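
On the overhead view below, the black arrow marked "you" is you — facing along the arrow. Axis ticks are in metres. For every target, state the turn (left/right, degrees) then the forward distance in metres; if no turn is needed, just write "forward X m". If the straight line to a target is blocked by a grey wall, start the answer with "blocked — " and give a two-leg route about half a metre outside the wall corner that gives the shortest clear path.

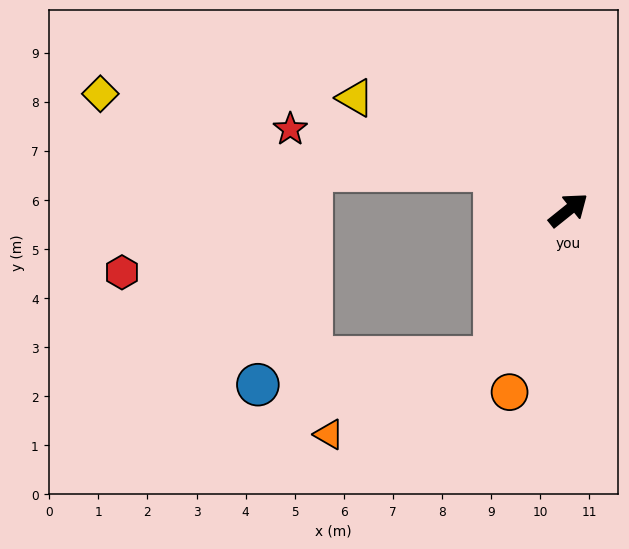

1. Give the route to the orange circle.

turn right 147°, forward 3.9 m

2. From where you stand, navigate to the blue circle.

blocked — turn right 156°, forward 3.4 m, then turn right 56°, forward 4.8 m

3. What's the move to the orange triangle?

blocked — turn right 156°, forward 3.4 m, then turn right 38°, forward 3.7 m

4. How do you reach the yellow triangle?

turn left 113°, forward 4.9 m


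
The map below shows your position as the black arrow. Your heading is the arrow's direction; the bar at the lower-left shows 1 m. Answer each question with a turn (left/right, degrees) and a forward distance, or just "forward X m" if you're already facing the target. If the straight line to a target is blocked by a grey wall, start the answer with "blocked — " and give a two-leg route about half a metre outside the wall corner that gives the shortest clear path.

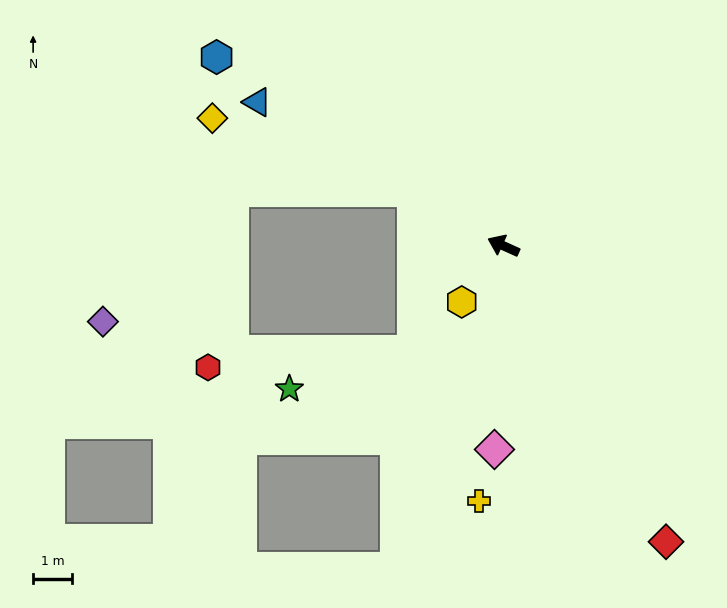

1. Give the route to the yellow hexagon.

turn left 78°, forward 1.8 m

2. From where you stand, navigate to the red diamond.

turn left 143°, forward 8.7 m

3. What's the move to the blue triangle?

turn right 6°, forward 7.3 m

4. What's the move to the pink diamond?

turn left 112°, forward 5.2 m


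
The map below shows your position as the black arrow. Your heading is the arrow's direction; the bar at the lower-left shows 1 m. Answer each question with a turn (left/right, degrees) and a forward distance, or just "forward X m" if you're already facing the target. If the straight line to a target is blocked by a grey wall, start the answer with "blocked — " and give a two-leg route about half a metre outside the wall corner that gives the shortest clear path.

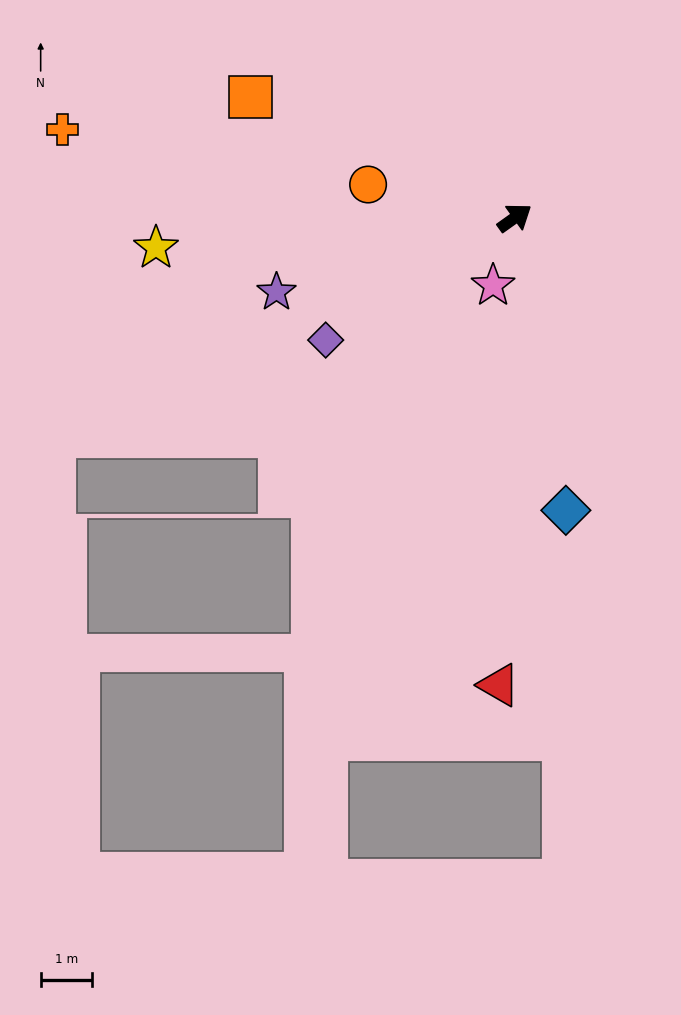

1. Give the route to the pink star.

turn right 143°, forward 1.4 m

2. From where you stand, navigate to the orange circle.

turn left 132°, forward 2.9 m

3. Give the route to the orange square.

turn left 120°, forward 5.6 m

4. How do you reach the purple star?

turn left 162°, forward 4.8 m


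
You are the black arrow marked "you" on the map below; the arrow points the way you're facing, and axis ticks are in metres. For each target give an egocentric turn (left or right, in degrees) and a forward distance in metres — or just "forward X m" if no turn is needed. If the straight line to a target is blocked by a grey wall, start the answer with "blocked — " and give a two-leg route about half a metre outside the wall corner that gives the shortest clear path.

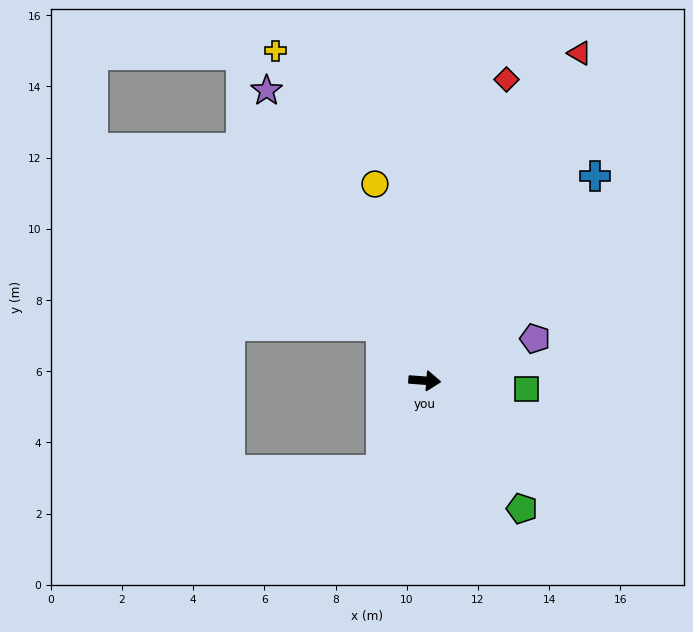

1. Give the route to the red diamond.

turn left 79°, forward 8.8 m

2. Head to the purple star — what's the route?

turn left 123°, forward 9.3 m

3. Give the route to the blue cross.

turn left 55°, forward 7.5 m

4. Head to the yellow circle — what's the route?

turn left 108°, forward 5.7 m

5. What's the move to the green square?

forward 2.9 m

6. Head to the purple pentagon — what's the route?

turn left 25°, forward 3.3 m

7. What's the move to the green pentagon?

turn right 48°, forward 4.5 m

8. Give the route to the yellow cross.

turn left 119°, forward 10.2 m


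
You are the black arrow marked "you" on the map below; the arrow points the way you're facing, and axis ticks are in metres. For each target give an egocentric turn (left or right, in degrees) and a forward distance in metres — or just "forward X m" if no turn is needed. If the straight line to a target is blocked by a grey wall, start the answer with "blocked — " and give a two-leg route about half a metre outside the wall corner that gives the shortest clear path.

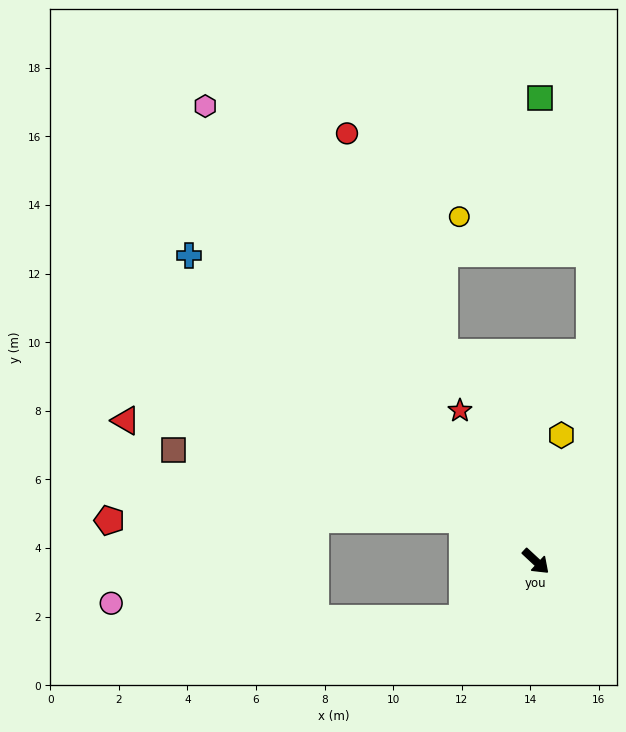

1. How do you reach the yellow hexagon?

turn left 121°, forward 3.8 m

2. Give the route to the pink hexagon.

turn left 169°, forward 16.4 m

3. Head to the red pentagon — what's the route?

blocked — turn right 167°, forward 2.4 m, then turn left 30°, forward 10.3 m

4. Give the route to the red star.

turn left 160°, forward 4.9 m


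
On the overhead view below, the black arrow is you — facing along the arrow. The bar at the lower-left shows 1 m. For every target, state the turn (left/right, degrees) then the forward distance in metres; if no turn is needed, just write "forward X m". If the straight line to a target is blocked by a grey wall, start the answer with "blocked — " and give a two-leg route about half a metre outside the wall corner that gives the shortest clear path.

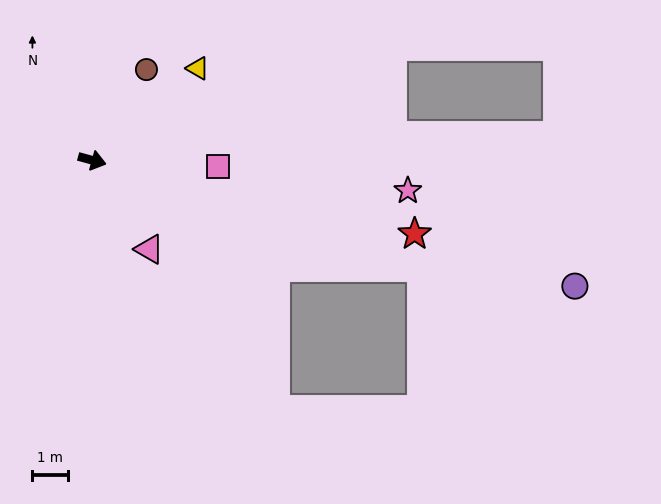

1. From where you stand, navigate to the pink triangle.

turn right 42°, forward 2.9 m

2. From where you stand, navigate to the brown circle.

turn left 74°, forward 2.9 m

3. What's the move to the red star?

turn left 2°, forward 9.2 m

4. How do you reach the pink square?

turn left 12°, forward 3.5 m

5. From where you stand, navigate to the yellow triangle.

turn left 56°, forward 3.9 m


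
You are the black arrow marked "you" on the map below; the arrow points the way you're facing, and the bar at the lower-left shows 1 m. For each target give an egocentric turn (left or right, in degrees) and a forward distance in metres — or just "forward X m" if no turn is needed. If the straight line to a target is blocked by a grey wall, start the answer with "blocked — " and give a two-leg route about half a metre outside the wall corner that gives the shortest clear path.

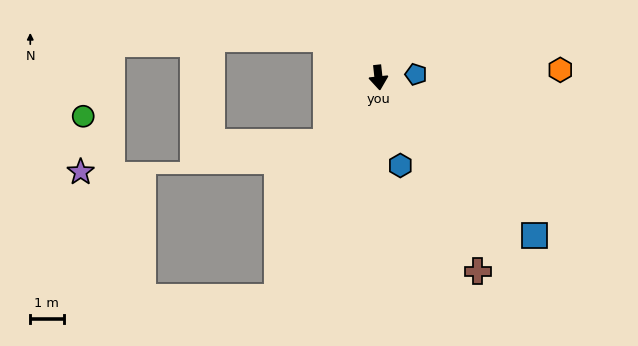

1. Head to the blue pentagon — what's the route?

turn left 89°, forward 1.1 m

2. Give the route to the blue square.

turn left 38°, forward 6.7 m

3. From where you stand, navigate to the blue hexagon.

turn left 8°, forward 2.7 m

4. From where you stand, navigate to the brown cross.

turn left 21°, forward 6.5 m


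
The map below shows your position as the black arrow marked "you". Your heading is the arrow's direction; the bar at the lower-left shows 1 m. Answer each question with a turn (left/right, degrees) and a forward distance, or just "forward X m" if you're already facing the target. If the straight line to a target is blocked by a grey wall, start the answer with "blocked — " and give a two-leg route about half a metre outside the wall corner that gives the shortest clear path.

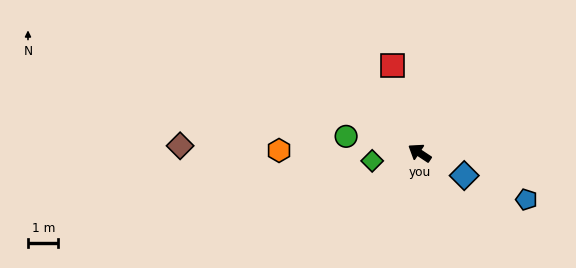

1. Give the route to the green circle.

turn left 21°, forward 2.5 m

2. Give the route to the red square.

turn right 39°, forward 3.0 m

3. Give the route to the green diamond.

turn left 43°, forward 1.6 m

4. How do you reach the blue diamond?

turn right 173°, forward 1.6 m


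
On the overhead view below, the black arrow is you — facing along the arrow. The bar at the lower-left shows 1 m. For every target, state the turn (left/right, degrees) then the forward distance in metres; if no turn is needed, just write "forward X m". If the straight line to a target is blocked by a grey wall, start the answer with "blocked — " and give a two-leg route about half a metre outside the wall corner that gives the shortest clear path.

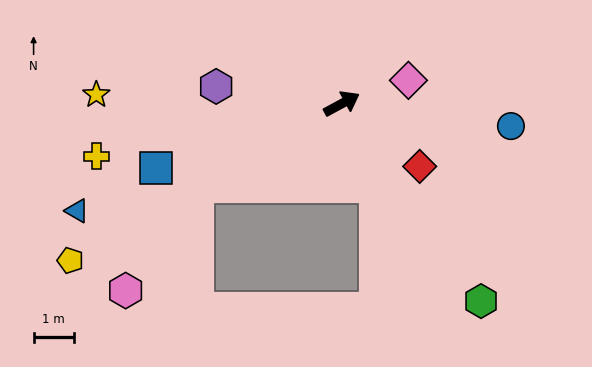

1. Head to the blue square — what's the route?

turn left 171°, forward 4.9 m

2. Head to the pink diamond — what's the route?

turn right 9°, forward 1.8 m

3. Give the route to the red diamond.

turn right 67°, forward 2.5 m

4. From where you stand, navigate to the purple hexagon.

turn left 144°, forward 3.2 m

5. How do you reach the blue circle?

turn right 36°, forward 4.2 m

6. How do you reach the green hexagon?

turn right 83°, forward 6.0 m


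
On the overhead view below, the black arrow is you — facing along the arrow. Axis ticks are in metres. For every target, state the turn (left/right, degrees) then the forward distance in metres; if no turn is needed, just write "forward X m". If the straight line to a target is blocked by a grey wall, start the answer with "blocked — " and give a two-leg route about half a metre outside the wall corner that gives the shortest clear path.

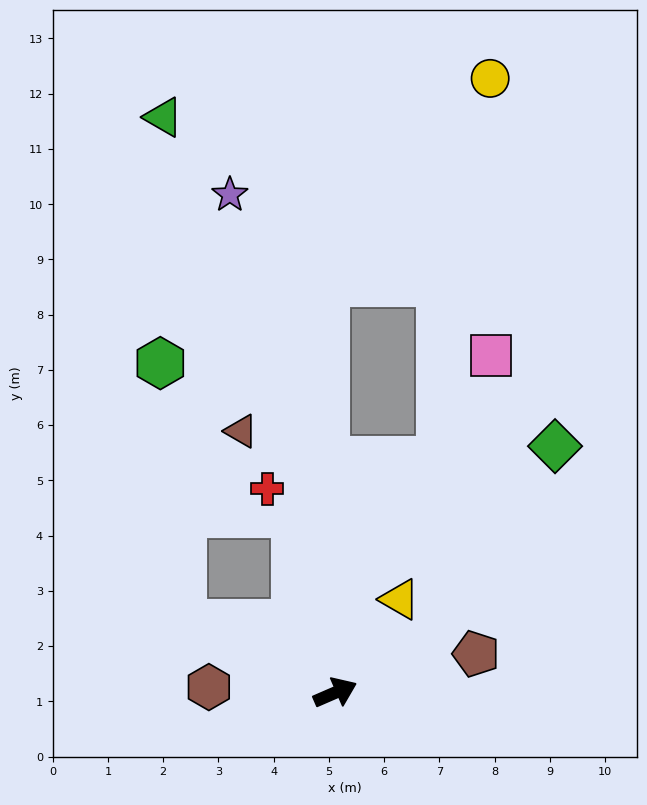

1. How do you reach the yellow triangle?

turn left 32°, forward 2.1 m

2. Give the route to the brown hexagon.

turn left 154°, forward 2.3 m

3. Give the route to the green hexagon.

blocked — turn left 132°, forward 3.0 m, then turn right 60°, forward 4.7 m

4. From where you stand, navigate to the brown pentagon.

turn right 8°, forward 2.6 m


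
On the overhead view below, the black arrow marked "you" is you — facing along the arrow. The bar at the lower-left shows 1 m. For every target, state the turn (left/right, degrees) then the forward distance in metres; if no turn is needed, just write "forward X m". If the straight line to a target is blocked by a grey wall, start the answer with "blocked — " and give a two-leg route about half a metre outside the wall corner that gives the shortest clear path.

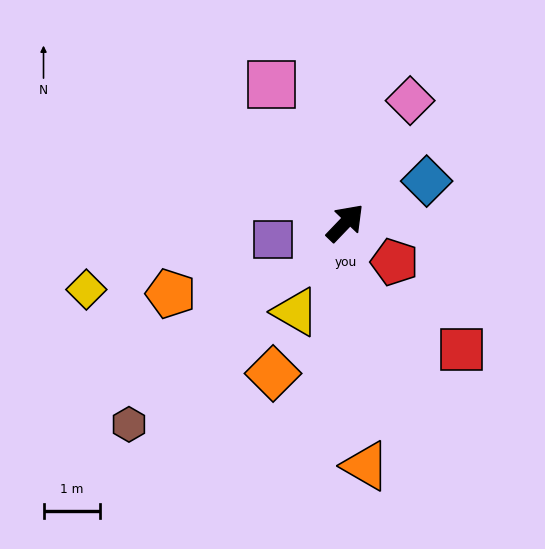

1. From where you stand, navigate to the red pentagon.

turn right 85°, forward 1.1 m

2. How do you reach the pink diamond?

turn left 16°, forward 2.5 m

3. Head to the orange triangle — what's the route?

turn right 131°, forward 4.3 m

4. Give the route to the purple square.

turn left 147°, forward 1.3 m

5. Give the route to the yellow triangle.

turn right 165°, forward 1.8 m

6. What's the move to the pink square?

turn left 72°, forward 2.8 m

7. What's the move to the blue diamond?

turn right 19°, forward 1.6 m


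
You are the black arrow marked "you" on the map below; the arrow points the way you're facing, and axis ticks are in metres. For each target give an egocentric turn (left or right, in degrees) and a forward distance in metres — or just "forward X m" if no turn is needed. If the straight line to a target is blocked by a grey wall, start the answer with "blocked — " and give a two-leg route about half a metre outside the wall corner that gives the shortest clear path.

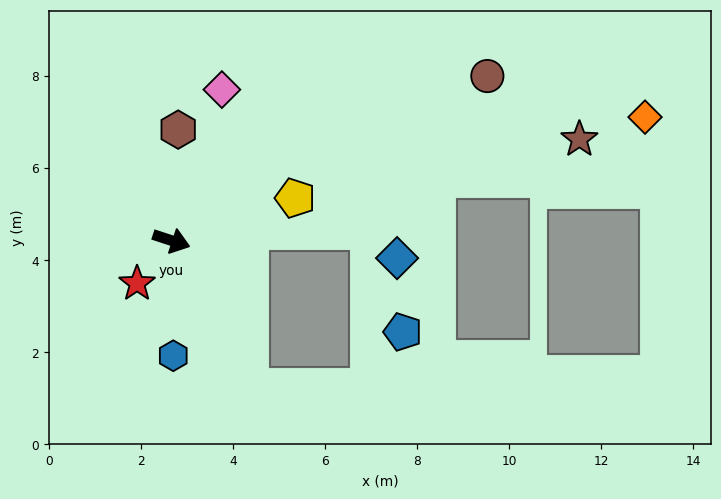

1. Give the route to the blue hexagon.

turn right 71°, forward 2.5 m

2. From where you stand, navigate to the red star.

turn right 111°, forward 1.2 m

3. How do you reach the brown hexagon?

turn left 105°, forward 2.4 m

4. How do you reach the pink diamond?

turn left 90°, forward 3.5 m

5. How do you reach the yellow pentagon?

turn left 37°, forward 2.8 m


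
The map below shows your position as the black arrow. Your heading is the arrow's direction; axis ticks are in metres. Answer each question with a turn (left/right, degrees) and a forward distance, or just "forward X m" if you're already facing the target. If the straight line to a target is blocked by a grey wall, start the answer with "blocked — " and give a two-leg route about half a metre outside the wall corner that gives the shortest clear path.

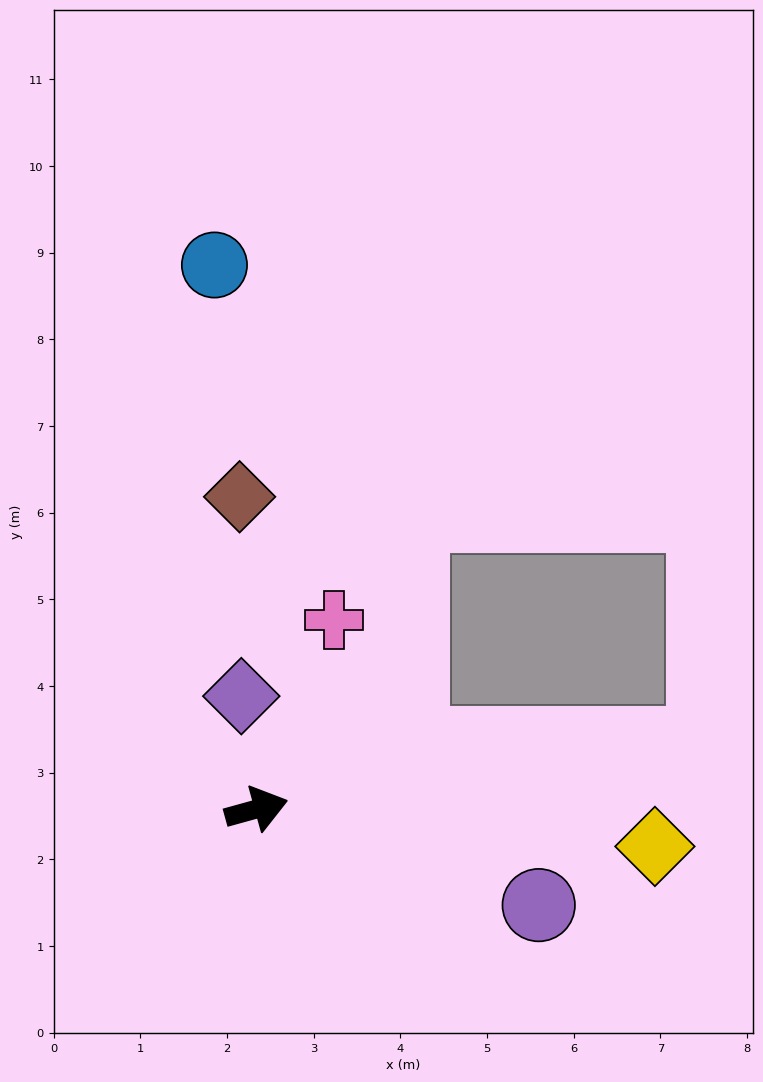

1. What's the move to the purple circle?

turn right 34°, forward 3.4 m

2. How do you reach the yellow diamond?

turn right 21°, forward 4.6 m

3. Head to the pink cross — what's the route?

turn left 52°, forward 2.4 m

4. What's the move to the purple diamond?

turn left 82°, forward 1.3 m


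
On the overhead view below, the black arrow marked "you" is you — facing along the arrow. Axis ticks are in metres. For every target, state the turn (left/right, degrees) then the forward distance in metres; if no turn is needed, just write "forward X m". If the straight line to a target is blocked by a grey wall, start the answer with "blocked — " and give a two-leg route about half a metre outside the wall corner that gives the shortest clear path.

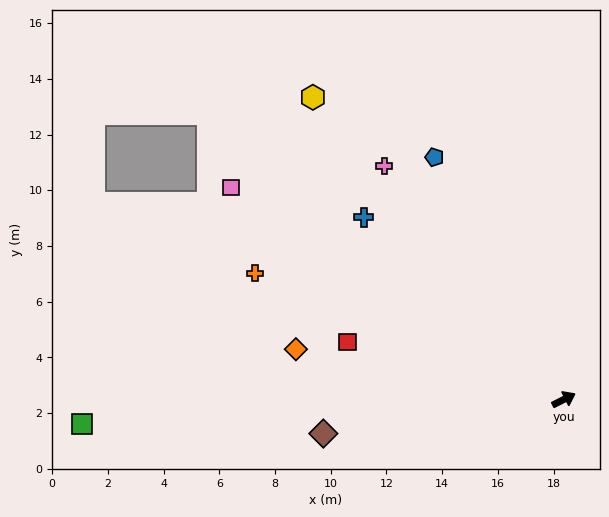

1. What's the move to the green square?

turn left 156°, forward 17.3 m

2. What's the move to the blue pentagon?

turn left 91°, forward 9.9 m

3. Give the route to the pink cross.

turn left 101°, forward 10.6 m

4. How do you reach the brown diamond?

turn left 161°, forward 8.7 m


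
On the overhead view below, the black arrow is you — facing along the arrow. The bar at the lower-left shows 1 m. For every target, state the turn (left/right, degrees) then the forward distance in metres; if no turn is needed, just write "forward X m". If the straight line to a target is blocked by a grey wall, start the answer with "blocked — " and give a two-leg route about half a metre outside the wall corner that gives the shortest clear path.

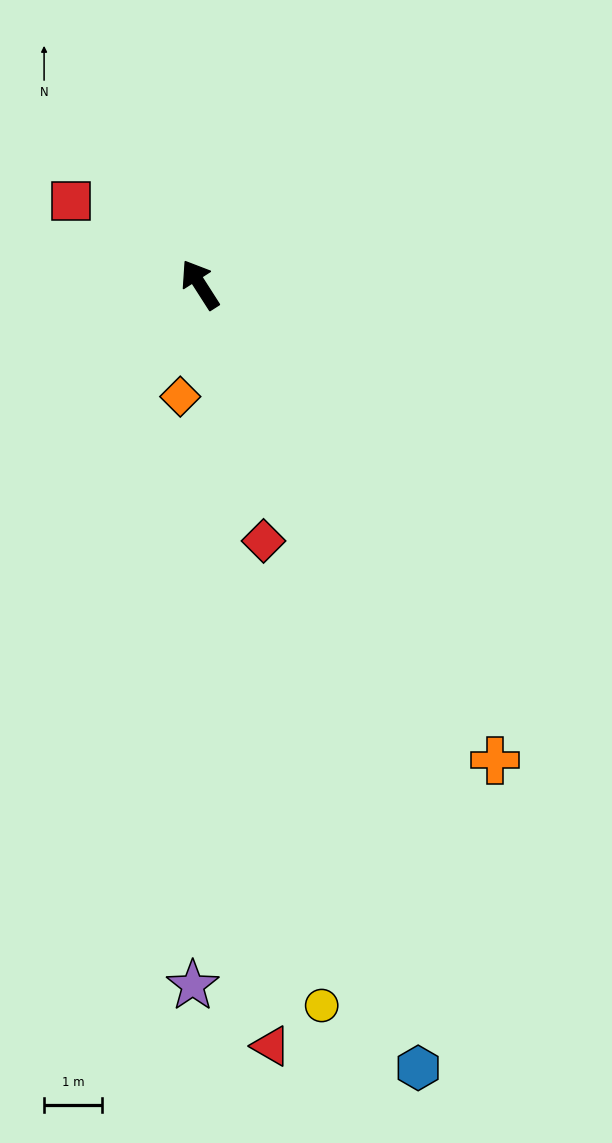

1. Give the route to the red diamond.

turn left 161°, forward 4.6 m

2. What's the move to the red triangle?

turn left 153°, forward 13.2 m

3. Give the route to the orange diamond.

turn left 137°, forward 2.0 m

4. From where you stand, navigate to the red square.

turn left 24°, forward 2.6 m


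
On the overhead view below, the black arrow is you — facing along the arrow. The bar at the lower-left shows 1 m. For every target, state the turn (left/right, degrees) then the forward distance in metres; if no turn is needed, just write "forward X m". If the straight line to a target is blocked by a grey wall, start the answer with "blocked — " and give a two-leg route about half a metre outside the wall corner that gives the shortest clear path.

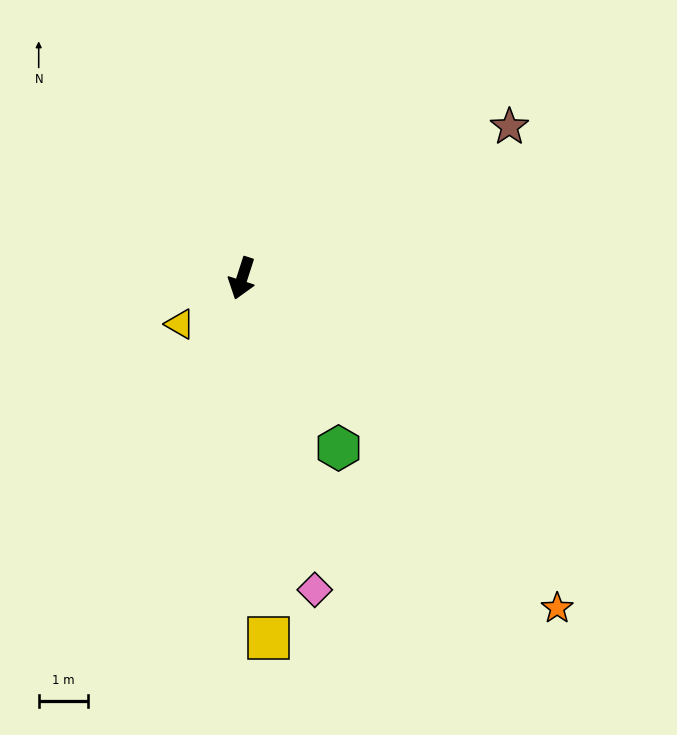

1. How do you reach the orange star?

turn left 62°, forward 9.3 m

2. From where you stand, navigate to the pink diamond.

turn left 31°, forward 6.5 m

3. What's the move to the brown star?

turn left 137°, forward 6.3 m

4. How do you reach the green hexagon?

turn left 47°, forward 4.0 m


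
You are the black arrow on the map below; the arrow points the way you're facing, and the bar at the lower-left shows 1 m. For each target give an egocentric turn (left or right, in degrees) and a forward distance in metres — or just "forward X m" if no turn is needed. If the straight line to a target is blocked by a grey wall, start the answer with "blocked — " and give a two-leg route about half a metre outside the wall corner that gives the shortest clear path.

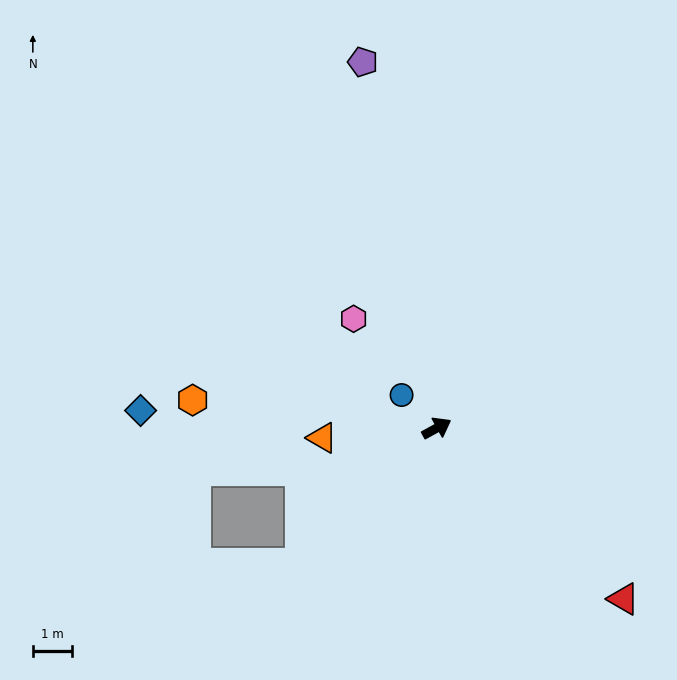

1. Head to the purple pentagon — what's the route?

turn left 73°, forward 9.6 m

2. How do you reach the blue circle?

turn left 108°, forward 1.2 m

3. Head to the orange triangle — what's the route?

turn left 156°, forward 2.9 m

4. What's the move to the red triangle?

turn right 71°, forward 6.5 m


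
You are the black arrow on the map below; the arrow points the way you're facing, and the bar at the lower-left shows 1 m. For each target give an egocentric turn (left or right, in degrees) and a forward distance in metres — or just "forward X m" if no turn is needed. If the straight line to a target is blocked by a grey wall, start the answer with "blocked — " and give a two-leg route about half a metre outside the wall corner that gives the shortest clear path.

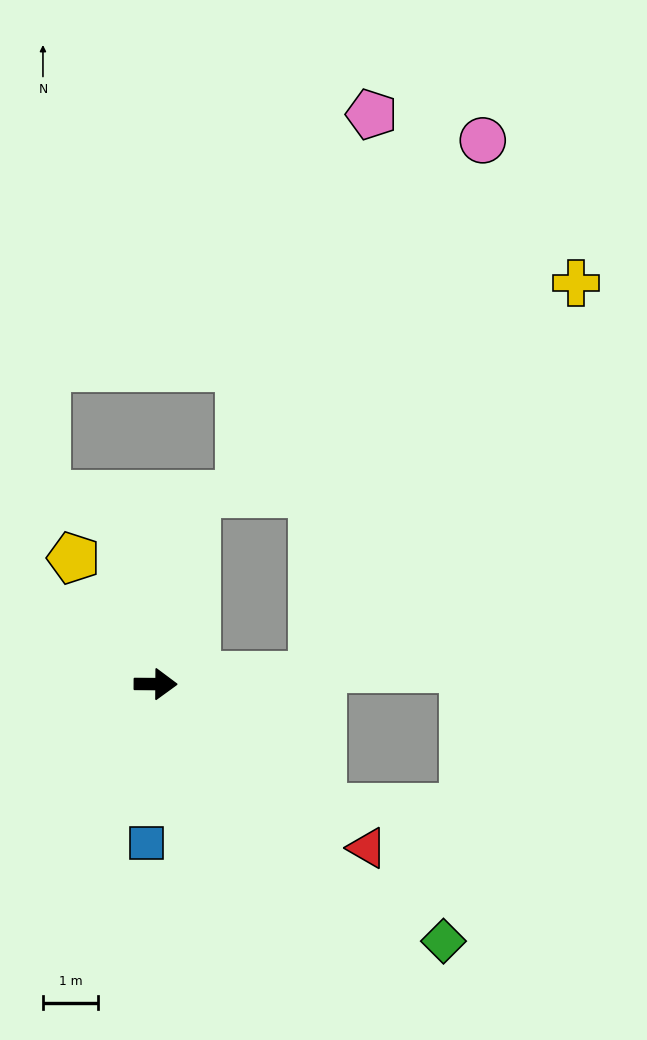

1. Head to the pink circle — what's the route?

blocked — turn left 4°, forward 2.8 m, then turn left 69°, forward 10.2 m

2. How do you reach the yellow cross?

blocked — turn left 4°, forward 2.8 m, then turn left 52°, forward 8.6 m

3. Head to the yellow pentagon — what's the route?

turn left 123°, forward 2.7 m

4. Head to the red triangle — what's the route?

turn right 37°, forward 4.8 m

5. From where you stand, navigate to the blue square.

turn right 93°, forward 2.9 m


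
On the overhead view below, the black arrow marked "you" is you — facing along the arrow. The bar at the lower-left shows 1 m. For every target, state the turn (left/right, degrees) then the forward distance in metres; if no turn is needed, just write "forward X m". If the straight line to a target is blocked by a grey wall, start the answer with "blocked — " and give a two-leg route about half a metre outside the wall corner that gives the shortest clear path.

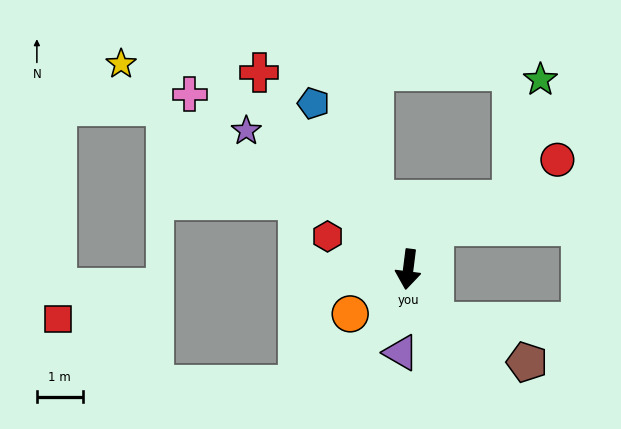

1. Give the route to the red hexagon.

turn right 105°, forward 1.9 m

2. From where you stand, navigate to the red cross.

turn right 136°, forward 5.4 m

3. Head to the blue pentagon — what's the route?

turn right 143°, forward 4.2 m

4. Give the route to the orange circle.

turn right 45°, forward 1.6 m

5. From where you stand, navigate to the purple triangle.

turn left 2°, forward 1.8 m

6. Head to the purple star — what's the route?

turn right 123°, forward 4.7 m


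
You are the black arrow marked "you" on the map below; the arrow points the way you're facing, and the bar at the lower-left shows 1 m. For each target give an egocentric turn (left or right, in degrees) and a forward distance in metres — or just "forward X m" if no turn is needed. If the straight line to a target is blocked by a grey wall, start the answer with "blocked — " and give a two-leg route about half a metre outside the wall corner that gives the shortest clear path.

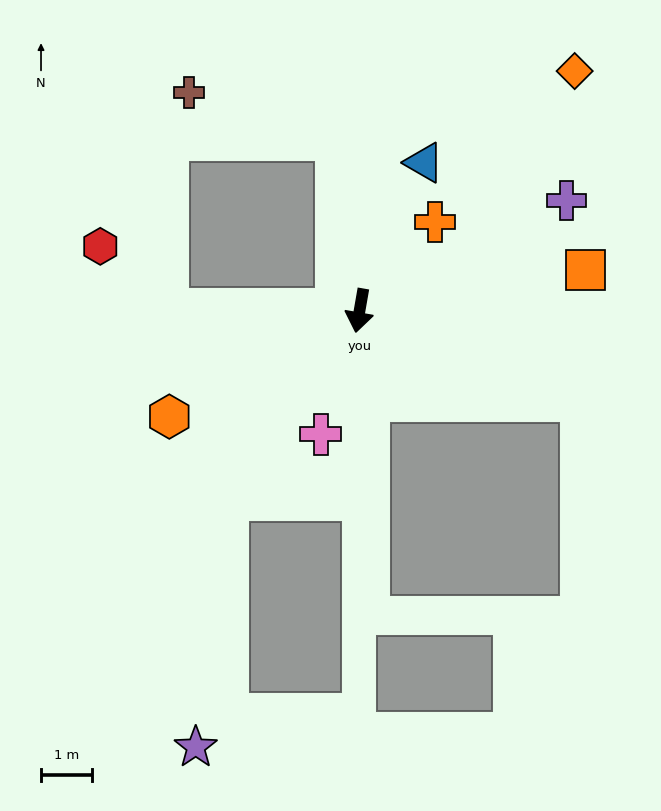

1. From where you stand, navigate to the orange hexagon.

turn right 51°, forward 4.3 m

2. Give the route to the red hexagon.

blocked — turn right 80°, forward 3.8 m, then turn right 44°, forward 1.8 m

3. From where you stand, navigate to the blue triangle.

turn left 166°, forward 3.2 m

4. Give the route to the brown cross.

blocked — turn right 163°, forward 3.4 m, then turn left 65°, forward 3.0 m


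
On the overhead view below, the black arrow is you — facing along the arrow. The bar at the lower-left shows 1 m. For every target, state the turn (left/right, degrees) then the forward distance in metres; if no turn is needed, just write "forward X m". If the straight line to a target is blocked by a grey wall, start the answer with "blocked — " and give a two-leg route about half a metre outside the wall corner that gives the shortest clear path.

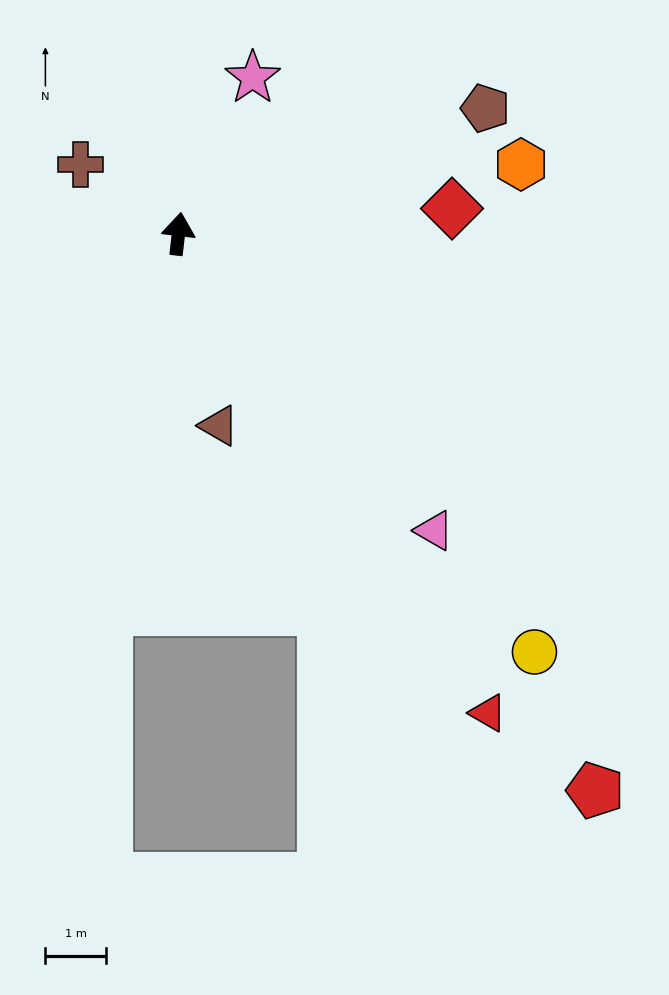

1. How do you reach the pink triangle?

turn right 133°, forward 6.5 m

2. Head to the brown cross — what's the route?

turn left 61°, forward 2.0 m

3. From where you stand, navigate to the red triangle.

turn right 140°, forward 9.5 m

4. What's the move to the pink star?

turn right 19°, forward 2.9 m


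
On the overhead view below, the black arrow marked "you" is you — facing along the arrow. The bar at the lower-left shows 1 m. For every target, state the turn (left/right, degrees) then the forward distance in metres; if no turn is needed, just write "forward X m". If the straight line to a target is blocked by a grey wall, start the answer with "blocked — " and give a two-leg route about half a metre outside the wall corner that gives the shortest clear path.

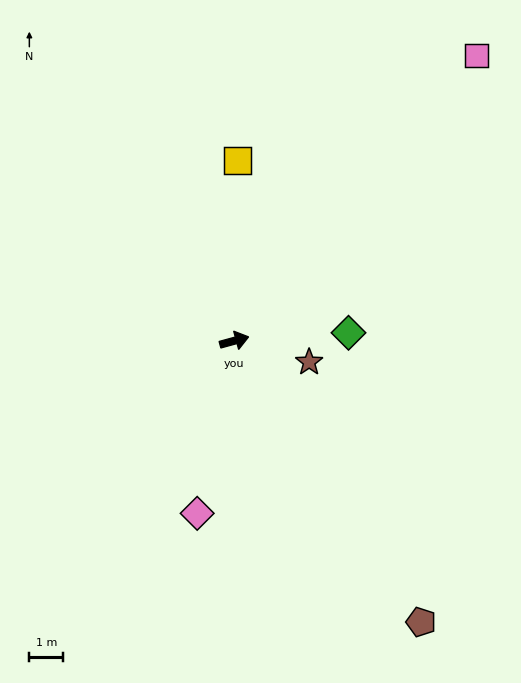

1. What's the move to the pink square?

turn left 34°, forward 11.0 m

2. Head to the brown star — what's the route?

turn right 31°, forward 2.3 m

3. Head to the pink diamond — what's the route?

turn right 117°, forward 5.2 m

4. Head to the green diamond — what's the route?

turn right 11°, forward 3.4 m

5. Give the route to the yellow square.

turn left 74°, forward 5.3 m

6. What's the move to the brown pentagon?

turn right 72°, forward 9.9 m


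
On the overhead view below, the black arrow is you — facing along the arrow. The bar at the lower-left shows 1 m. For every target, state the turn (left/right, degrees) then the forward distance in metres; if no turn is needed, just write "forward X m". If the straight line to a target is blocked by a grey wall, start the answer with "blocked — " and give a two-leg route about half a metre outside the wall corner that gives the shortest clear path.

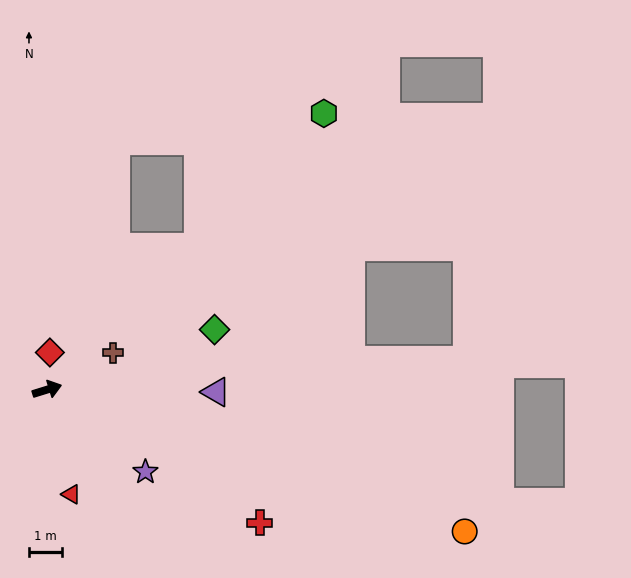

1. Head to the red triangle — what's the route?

turn right 94°, forward 3.3 m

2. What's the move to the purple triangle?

turn right 18°, forward 5.2 m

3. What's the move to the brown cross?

turn left 12°, forward 2.3 m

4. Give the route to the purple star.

turn right 57°, forward 3.9 m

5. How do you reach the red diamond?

turn left 68°, forward 1.1 m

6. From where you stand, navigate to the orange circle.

turn right 36°, forward 13.5 m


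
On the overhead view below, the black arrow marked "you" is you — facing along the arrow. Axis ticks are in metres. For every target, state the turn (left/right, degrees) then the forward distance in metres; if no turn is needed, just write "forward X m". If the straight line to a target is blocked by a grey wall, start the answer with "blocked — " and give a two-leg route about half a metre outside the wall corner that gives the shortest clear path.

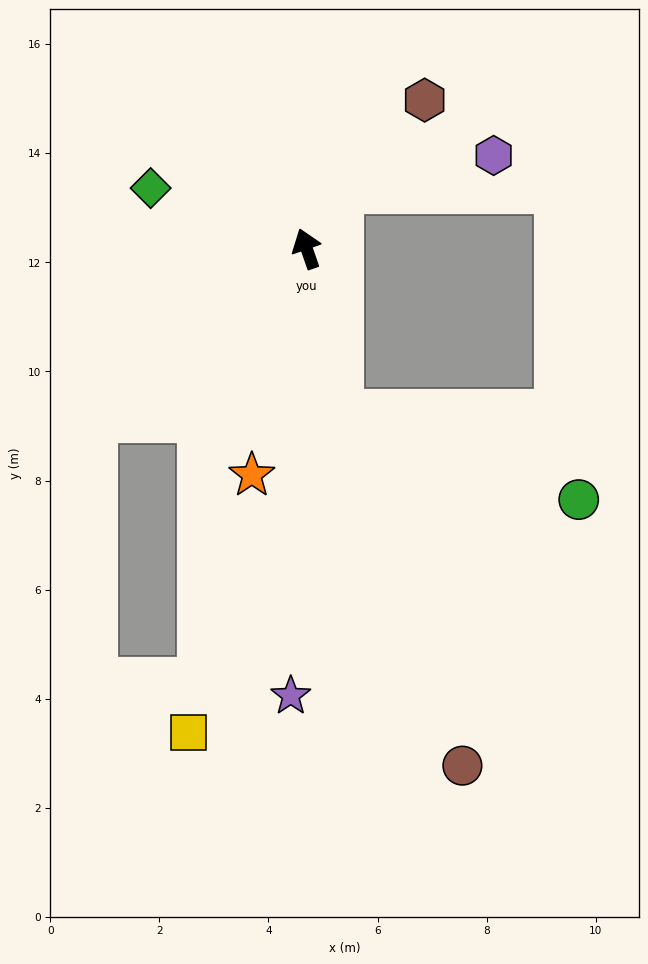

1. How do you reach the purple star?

turn left 159°, forward 8.2 m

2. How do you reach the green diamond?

turn left 50°, forward 3.1 m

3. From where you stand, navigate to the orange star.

turn left 147°, forward 4.3 m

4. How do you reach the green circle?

blocked — turn left 172°, forward 3.1 m, then turn left 59°, forward 4.7 m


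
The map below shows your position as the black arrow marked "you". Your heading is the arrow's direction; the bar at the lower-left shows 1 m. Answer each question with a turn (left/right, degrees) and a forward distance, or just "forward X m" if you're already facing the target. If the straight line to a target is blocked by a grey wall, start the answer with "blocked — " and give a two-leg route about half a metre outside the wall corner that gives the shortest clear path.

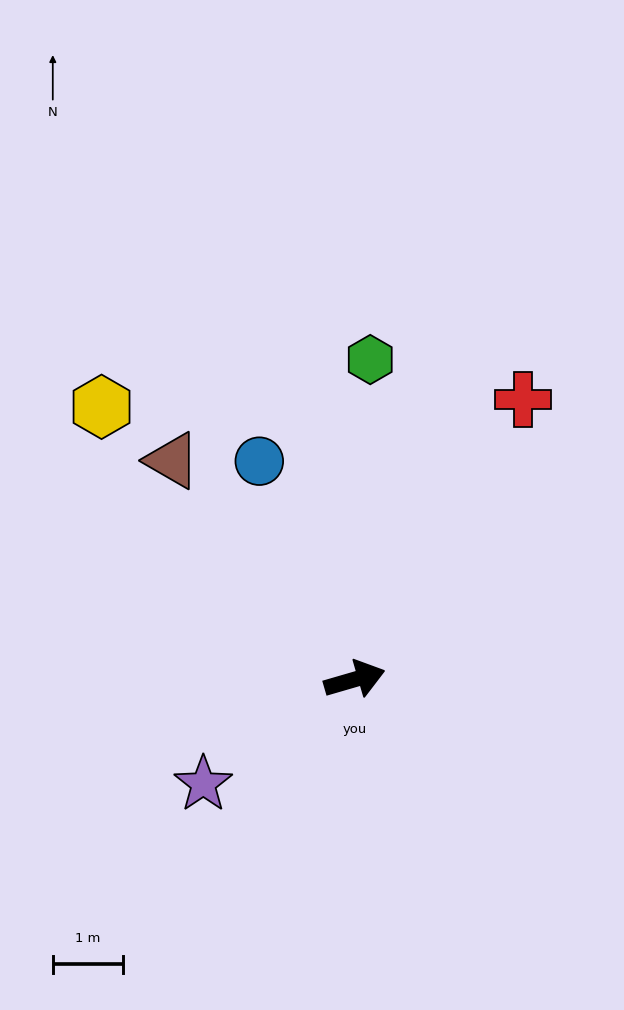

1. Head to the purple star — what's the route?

turn right 162°, forward 2.6 m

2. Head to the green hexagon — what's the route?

turn left 71°, forward 4.5 m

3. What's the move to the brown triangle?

turn left 114°, forward 4.0 m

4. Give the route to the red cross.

turn left 43°, forward 4.6 m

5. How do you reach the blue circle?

turn left 97°, forward 3.4 m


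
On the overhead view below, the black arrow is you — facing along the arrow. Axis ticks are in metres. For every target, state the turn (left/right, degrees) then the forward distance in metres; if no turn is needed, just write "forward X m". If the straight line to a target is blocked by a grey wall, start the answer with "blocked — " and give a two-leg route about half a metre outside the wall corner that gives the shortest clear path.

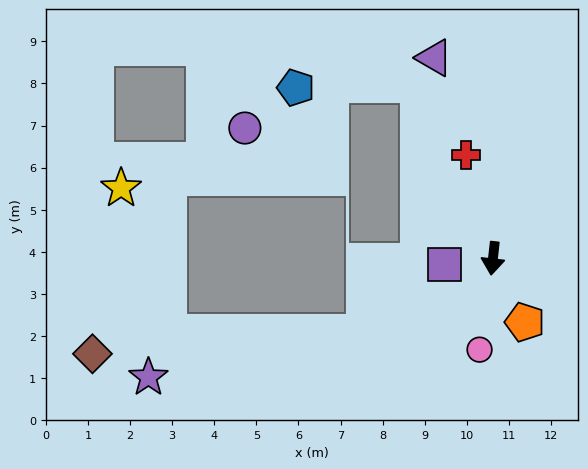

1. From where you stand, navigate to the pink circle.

turn right 2°, forward 2.2 m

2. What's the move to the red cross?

turn right 159°, forward 2.5 m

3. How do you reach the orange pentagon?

turn left 33°, forward 1.7 m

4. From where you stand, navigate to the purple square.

turn right 77°, forward 1.2 m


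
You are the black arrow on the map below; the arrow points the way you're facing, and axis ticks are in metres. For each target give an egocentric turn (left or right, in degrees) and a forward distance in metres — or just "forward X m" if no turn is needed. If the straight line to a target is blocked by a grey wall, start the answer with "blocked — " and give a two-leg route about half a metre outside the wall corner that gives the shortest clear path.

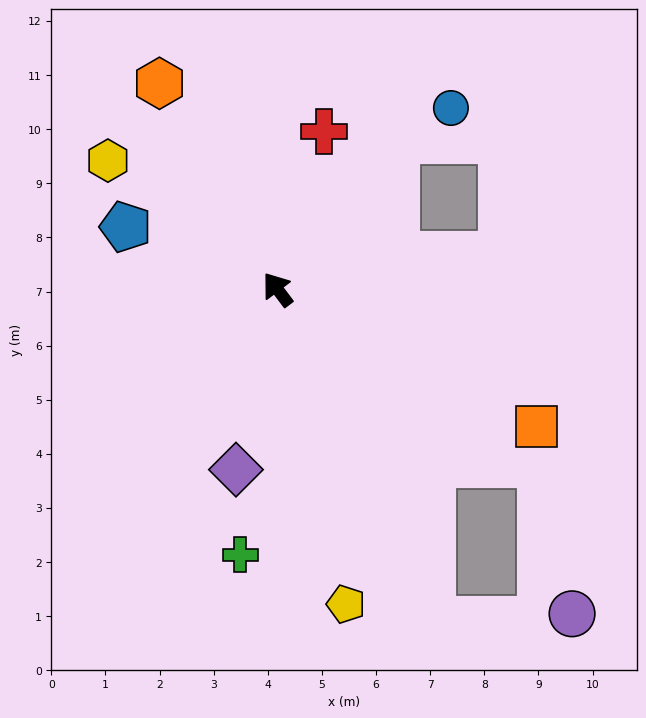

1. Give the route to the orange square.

turn right 155°, forward 5.4 m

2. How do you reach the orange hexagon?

turn right 7°, forward 4.4 m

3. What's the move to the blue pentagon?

turn left 31°, forward 3.0 m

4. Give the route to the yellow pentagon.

turn left 155°, forward 6.0 m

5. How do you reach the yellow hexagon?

turn left 16°, forward 3.9 m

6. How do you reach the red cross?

turn right 53°, forward 3.0 m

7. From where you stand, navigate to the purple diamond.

turn left 130°, forward 3.4 m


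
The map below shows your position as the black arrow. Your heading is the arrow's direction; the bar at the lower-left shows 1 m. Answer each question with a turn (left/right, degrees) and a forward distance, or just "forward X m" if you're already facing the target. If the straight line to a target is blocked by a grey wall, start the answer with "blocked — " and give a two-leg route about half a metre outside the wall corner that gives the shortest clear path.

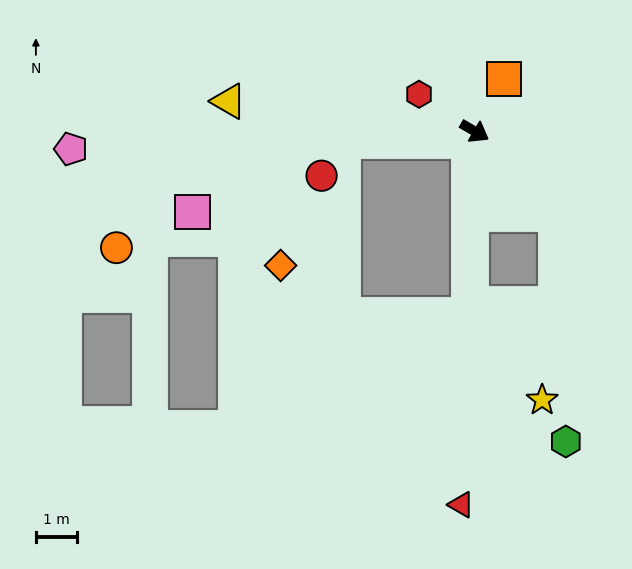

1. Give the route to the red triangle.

turn right 62°, forward 9.1 m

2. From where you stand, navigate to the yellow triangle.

turn right 157°, forward 6.0 m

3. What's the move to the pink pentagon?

turn right 147°, forward 9.8 m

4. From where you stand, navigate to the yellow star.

blocked — turn right 61°, forward 4.2 m, then turn left 38°, forward 2.9 m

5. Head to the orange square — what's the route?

turn left 91°, forward 1.4 m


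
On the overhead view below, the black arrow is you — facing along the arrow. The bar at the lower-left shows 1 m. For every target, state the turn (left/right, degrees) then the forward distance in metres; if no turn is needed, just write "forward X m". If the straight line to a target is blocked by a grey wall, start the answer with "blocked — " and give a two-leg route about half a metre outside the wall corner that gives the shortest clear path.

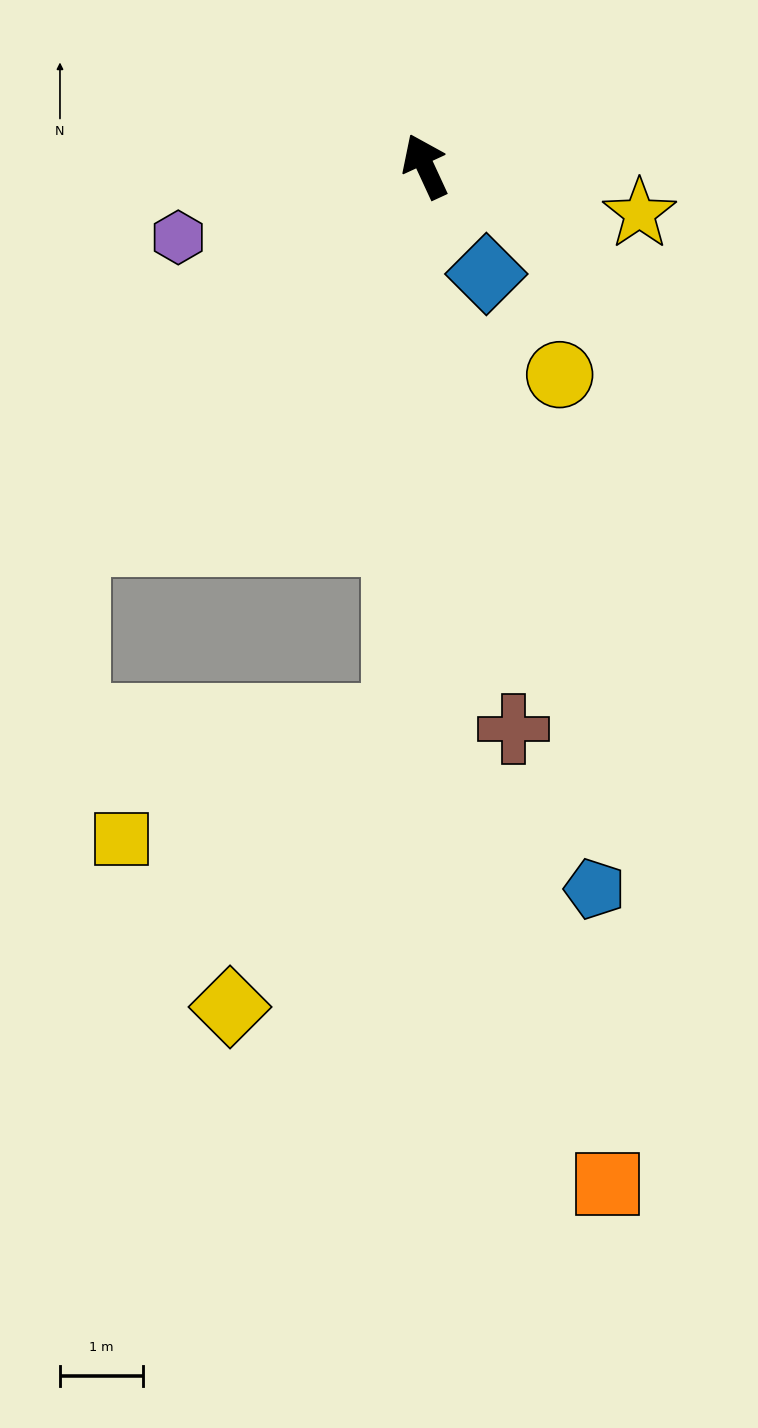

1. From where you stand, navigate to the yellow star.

turn right 127°, forward 2.6 m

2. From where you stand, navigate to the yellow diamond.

blocked — turn left 152°, forward 6.7 m, then turn right 27°, forward 4.0 m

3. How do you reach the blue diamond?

turn right 175°, forward 1.5 m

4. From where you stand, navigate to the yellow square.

blocked — turn left 152°, forward 6.7 m, then turn right 63°, forward 3.6 m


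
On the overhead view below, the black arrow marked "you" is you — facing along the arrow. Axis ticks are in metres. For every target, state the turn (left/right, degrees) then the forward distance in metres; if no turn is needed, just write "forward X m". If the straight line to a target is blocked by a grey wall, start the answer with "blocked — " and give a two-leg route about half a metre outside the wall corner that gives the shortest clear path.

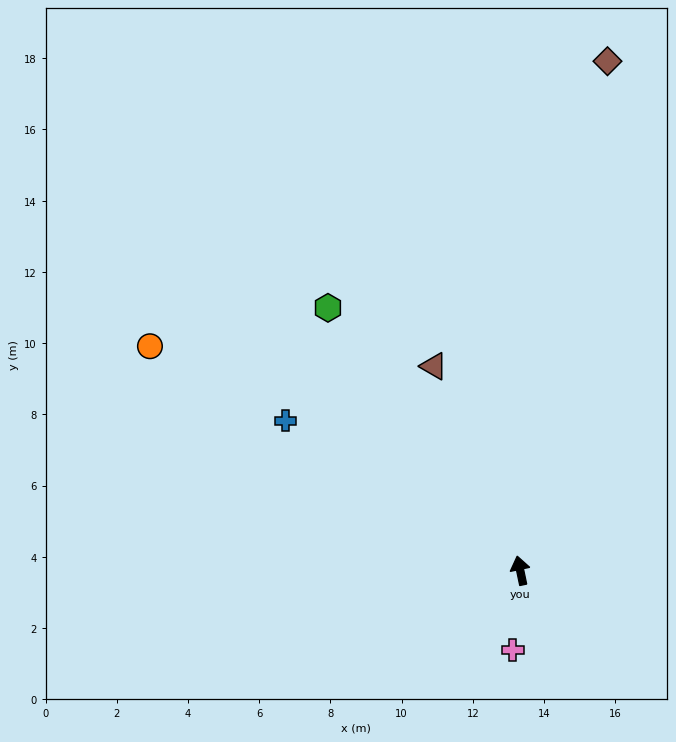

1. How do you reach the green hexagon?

turn left 24°, forward 9.1 m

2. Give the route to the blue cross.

turn left 46°, forward 7.8 m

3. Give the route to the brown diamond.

turn right 22°, forward 14.5 m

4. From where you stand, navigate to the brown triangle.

turn left 11°, forward 6.2 m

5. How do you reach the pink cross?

turn left 163°, forward 2.2 m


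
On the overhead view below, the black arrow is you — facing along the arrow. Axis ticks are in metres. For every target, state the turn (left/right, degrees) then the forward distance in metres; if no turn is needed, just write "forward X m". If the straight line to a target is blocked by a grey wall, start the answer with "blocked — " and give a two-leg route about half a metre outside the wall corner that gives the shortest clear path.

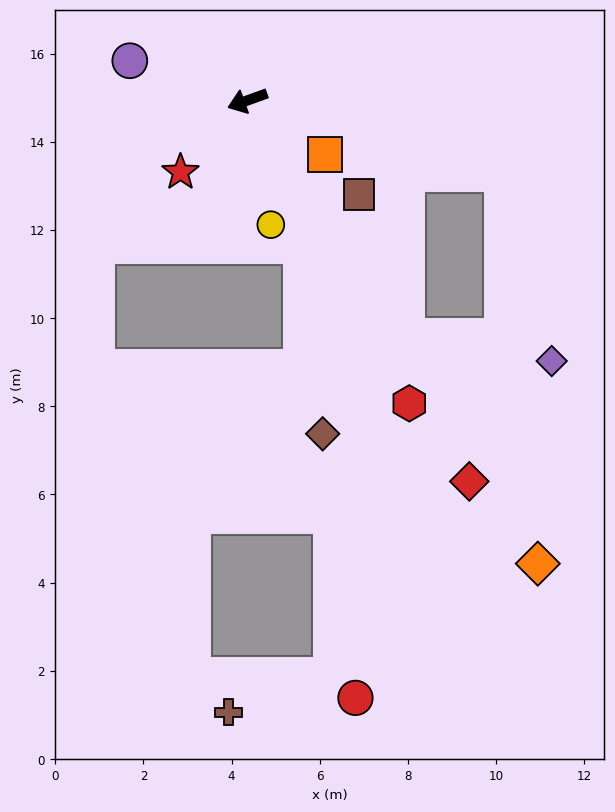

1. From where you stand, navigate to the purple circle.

turn right 39°, forward 2.8 m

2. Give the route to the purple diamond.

blocked — turn left 104°, forward 6.5 m, then turn left 47°, forward 3.3 m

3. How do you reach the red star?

turn left 27°, forward 2.2 m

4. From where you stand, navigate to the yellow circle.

turn left 81°, forward 2.9 m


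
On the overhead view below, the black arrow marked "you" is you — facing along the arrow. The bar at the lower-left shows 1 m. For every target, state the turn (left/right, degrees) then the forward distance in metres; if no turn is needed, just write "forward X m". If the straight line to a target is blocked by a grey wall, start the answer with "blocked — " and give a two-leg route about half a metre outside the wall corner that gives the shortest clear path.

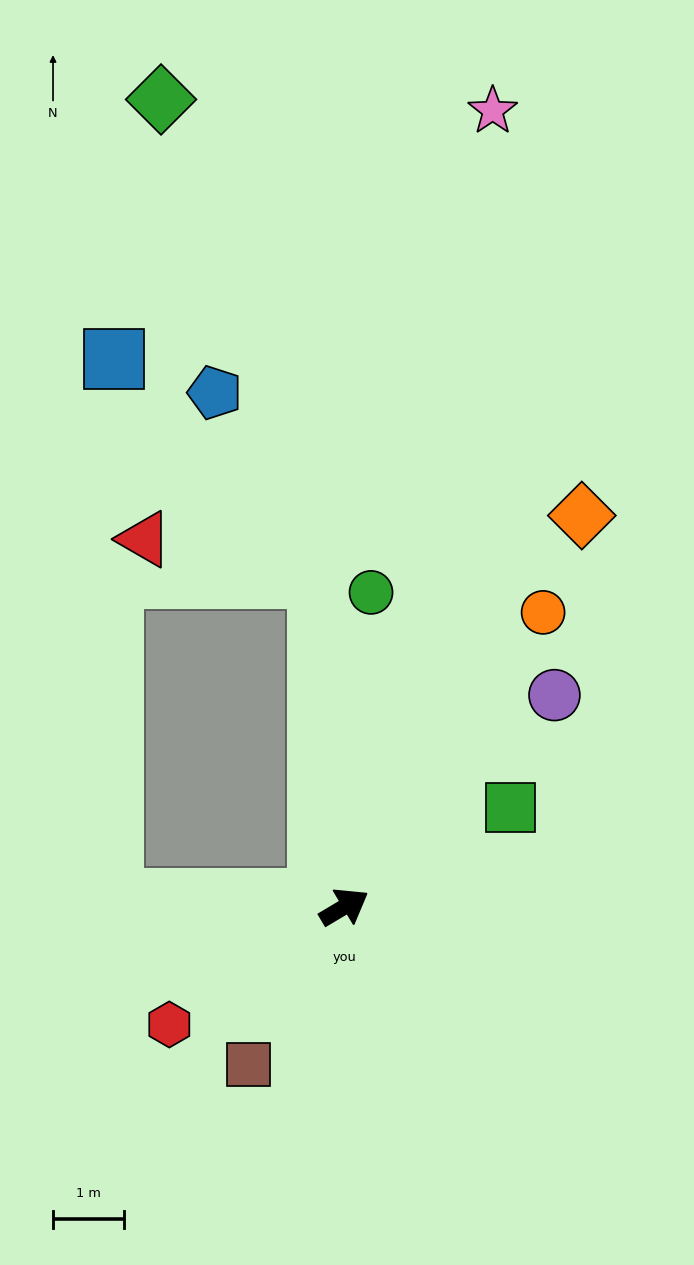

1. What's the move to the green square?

forward 2.7 m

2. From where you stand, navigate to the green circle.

turn left 54°, forward 4.4 m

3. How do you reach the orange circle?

turn left 25°, forward 5.0 m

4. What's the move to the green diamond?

blocked — turn left 64°, forward 4.6 m, then turn left 13°, forward 7.1 m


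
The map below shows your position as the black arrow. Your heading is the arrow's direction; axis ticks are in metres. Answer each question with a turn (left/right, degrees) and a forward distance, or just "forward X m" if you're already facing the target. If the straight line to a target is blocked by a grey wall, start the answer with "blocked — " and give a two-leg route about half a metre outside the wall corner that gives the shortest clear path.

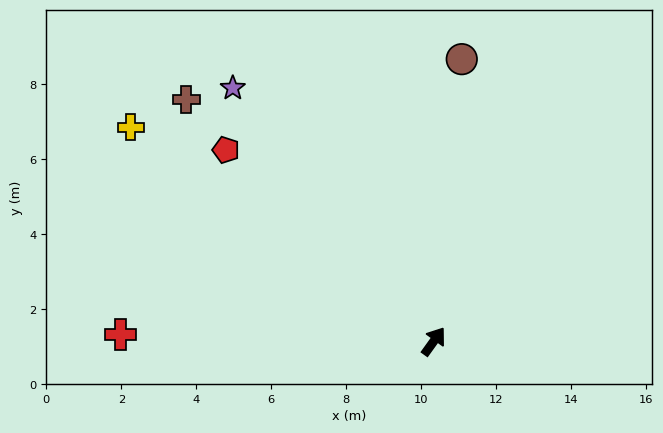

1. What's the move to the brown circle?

turn left 30°, forward 7.6 m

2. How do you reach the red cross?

turn left 124°, forward 8.4 m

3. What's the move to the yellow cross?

turn left 90°, forward 9.9 m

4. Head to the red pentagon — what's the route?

turn left 83°, forward 7.5 m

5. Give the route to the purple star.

turn left 74°, forward 8.6 m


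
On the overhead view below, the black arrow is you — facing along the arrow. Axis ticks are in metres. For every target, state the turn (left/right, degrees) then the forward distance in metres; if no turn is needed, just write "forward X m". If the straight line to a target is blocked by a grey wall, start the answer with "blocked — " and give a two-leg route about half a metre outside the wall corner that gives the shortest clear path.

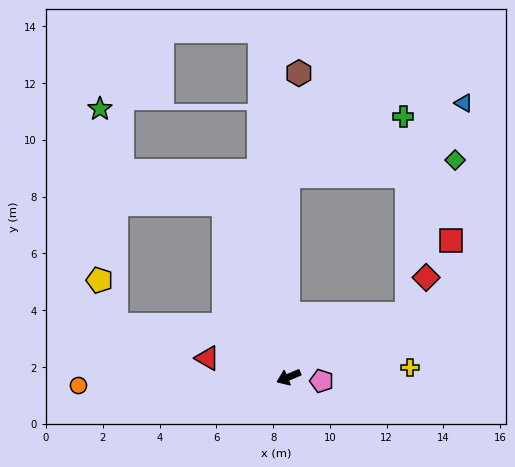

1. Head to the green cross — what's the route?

blocked — turn right 113°, forward 7.1 m, then turn right 62°, forward 4.6 m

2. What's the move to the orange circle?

turn right 20°, forward 7.4 m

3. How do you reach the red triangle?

turn right 36°, forward 2.9 m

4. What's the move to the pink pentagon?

turn left 150°, forward 1.2 m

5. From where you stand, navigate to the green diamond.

blocked — turn right 113°, forward 7.1 m, then turn right 84°, forward 5.9 m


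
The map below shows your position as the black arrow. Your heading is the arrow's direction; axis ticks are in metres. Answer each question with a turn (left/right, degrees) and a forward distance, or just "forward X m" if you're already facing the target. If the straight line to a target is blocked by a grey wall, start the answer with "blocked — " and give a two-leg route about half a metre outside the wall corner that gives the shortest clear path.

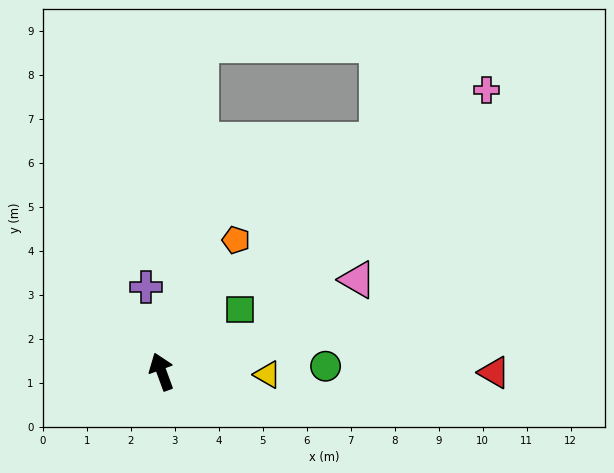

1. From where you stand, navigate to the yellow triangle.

turn right 112°, forward 2.4 m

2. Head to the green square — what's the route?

turn right 72°, forward 2.3 m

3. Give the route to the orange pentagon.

turn right 50°, forward 3.4 m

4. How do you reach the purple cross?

turn right 10°, forward 2.0 m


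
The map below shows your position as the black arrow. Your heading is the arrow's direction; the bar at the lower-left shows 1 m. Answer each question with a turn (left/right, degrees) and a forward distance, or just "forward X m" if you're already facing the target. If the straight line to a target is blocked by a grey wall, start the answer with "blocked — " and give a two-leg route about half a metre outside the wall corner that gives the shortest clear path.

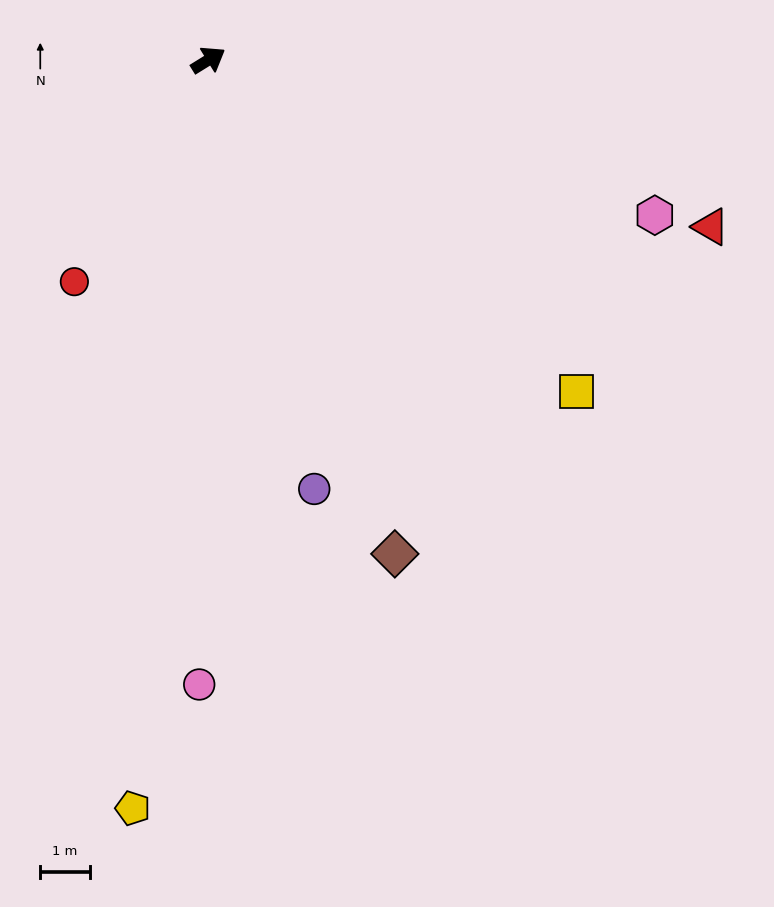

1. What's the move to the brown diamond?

turn right 101°, forward 10.6 m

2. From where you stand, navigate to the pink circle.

turn right 123°, forward 12.6 m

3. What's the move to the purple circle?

turn right 108°, forward 8.9 m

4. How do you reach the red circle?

turn right 153°, forward 5.2 m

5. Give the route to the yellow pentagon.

turn right 128°, forward 15.1 m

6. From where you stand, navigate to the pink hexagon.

turn right 51°, forward 9.5 m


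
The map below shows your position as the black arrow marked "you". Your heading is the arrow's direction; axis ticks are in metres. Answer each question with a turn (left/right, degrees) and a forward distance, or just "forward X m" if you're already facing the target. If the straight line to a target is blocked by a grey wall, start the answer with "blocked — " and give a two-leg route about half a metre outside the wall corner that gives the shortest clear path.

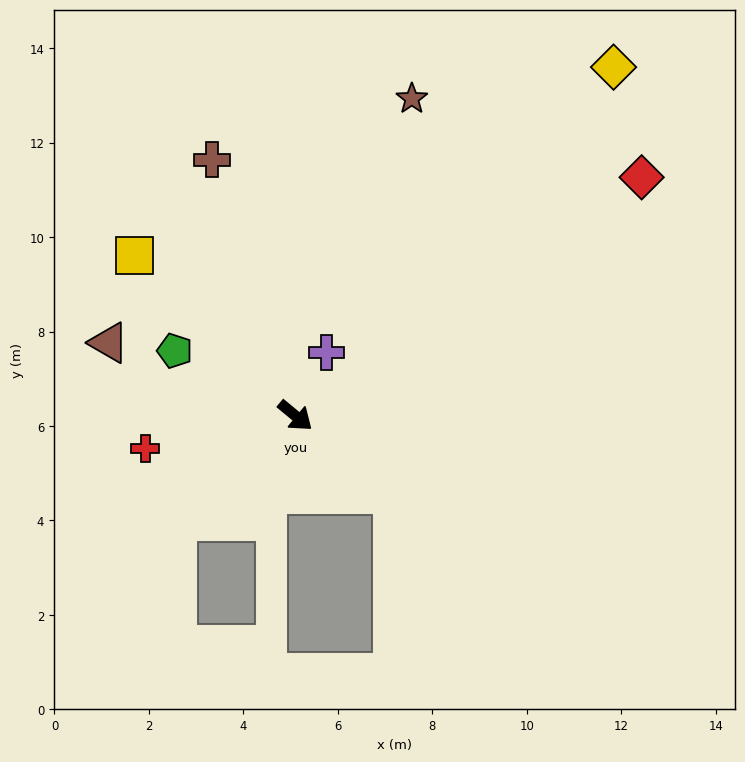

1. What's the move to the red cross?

turn right 128°, forward 3.2 m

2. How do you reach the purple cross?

turn left 103°, forward 1.5 m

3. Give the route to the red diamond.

turn left 74°, forward 8.9 m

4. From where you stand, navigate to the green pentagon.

turn right 169°, forward 2.9 m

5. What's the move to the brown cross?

turn left 147°, forward 5.7 m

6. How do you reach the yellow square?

turn left 175°, forward 4.8 m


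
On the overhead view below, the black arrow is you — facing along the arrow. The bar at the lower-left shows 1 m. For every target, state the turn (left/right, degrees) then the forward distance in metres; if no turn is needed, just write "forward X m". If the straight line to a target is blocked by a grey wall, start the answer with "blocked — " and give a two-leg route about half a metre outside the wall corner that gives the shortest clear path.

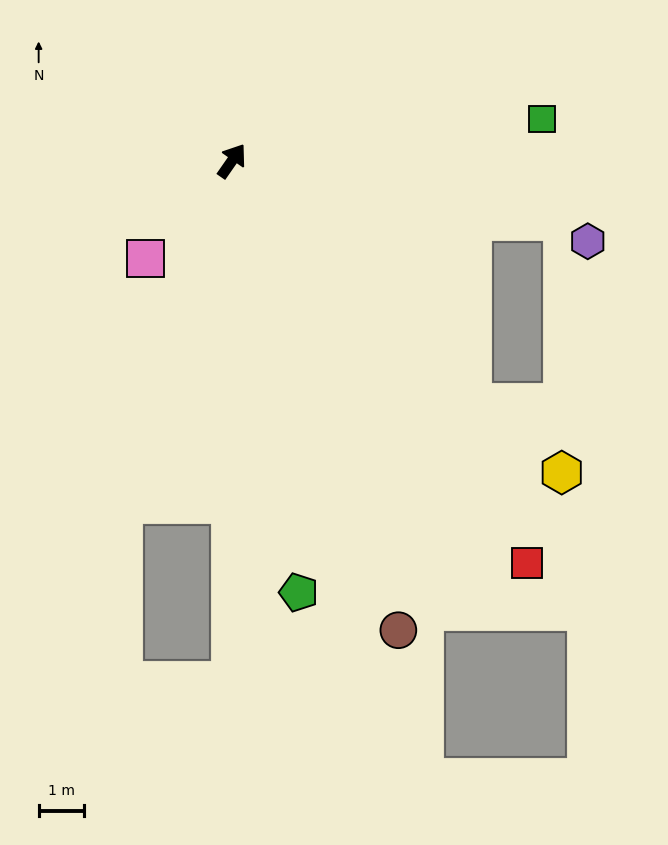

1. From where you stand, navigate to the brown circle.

turn right 126°, forward 10.9 m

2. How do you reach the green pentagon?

turn right 136°, forward 9.5 m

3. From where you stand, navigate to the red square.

turn right 109°, forward 10.9 m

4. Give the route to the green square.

turn right 47°, forward 6.8 m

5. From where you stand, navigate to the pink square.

turn left 173°, forward 2.9 m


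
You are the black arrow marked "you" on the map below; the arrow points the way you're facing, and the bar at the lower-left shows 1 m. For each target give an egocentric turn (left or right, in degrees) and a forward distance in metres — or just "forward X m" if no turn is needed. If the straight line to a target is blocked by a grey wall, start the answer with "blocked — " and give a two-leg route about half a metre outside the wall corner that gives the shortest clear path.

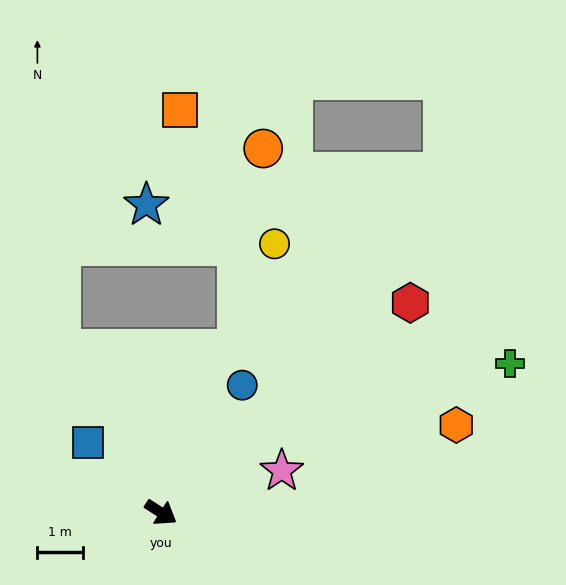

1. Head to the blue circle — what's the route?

turn left 90°, forward 3.3 m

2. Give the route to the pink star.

turn left 52°, forward 2.8 m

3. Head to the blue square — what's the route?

turn left 169°, forward 2.2 m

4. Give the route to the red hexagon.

turn left 73°, forward 7.1 m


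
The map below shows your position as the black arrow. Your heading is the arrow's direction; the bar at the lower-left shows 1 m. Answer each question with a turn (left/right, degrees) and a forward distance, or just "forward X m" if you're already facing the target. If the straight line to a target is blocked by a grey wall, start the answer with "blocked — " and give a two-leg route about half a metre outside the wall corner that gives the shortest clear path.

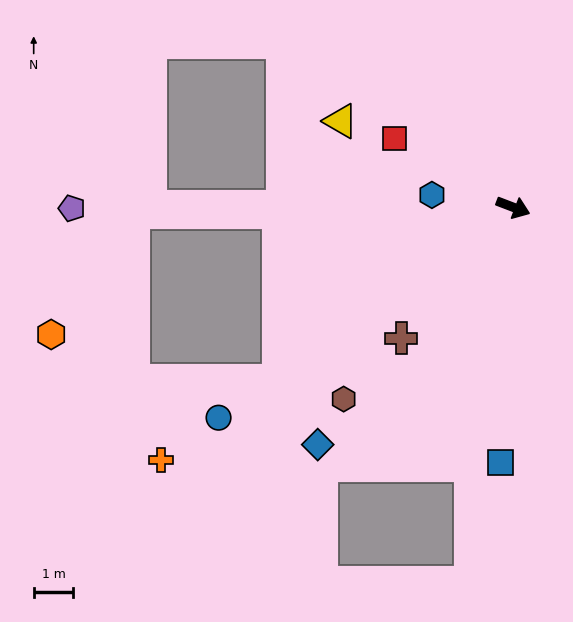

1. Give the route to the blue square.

turn right 72°, forward 6.4 m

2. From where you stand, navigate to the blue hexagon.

turn right 168°, forward 2.1 m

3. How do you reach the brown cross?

turn right 110°, forward 4.4 m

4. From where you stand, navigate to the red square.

turn left 171°, forward 3.5 m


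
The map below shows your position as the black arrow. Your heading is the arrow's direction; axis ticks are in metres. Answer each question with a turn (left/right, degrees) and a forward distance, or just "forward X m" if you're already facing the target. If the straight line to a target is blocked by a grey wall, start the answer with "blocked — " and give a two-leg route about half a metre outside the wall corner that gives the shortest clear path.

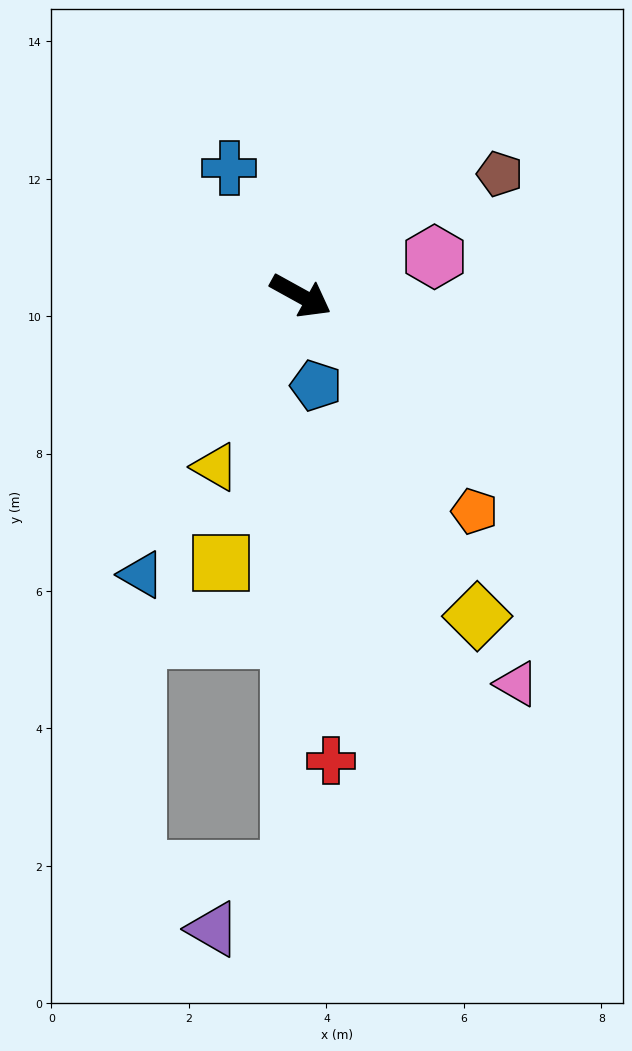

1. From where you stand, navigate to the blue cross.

turn left 148°, forward 2.1 m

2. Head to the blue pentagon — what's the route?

turn right 51°, forward 1.3 m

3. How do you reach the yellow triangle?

turn right 88°, forward 2.8 m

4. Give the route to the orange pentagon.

turn right 22°, forward 4.0 m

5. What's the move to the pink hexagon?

turn left 45°, forward 2.0 m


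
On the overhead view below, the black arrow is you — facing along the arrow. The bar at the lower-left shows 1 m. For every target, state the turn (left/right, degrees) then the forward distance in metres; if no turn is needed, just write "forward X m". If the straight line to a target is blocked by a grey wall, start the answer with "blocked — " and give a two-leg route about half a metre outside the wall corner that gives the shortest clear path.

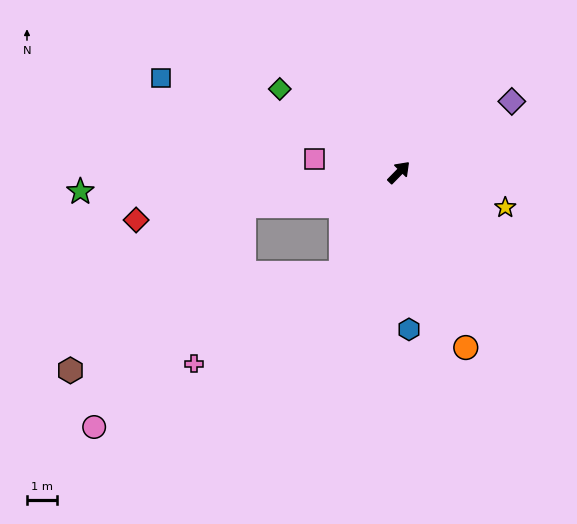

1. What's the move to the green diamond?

turn left 99°, forward 4.9 m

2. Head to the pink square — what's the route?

turn left 125°, forward 2.9 m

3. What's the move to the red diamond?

turn left 145°, forward 9.0 m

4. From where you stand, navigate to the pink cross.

blocked — turn right 165°, forward 3.9 m, then turn right 29°, forward 5.8 m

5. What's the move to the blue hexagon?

turn right 132°, forward 5.3 m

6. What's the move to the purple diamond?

turn right 13°, forward 4.5 m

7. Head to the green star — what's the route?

turn left 138°, forward 10.7 m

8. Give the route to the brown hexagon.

blocked — turn left 147°, forward 5.3 m, then turn left 31°, forward 8.1 m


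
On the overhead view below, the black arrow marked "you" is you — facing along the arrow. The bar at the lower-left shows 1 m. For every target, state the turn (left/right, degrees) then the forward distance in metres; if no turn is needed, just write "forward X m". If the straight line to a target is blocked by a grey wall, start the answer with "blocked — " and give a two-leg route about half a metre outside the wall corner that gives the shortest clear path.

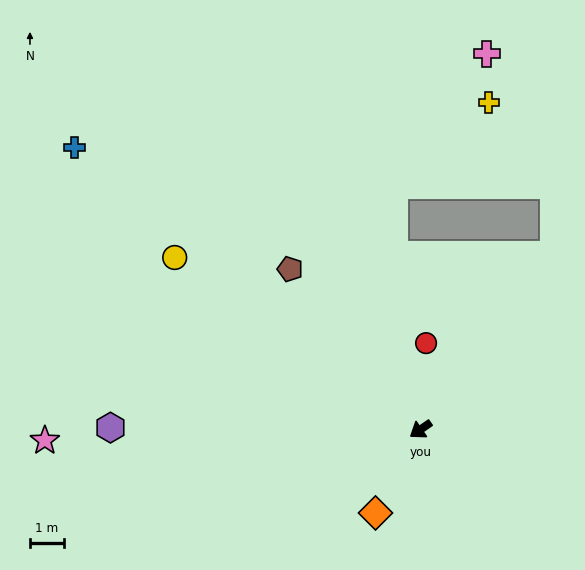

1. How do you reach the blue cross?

turn right 74°, forward 13.2 m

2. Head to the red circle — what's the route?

turn right 128°, forward 2.5 m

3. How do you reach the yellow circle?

turn right 70°, forward 8.8 m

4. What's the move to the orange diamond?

turn left 27°, forward 2.8 m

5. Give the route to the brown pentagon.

turn right 85°, forward 6.1 m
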